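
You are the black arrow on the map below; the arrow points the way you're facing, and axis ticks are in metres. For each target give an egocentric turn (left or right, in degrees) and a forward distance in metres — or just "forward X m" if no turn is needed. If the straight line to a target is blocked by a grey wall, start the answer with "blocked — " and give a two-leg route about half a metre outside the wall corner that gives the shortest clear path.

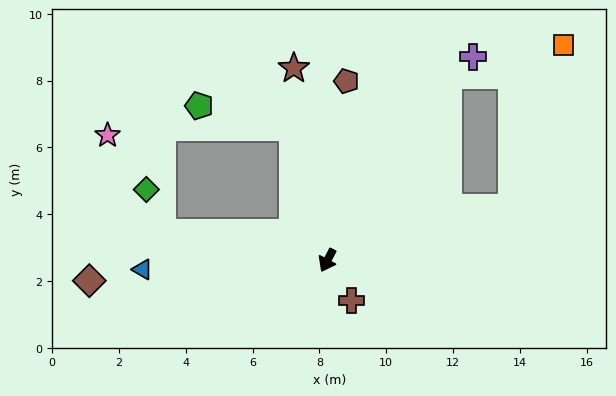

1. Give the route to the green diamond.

blocked — turn right 72°, forward 5.0 m, then turn right 61°, forward 1.4 m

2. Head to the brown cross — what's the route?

turn left 58°, forward 1.4 m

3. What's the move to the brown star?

turn right 142°, forward 5.8 m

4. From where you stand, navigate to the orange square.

blocked — turn left 133°, forward 5.8 m, then turn left 57°, forward 5.1 m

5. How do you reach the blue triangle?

turn right 60°, forward 5.5 m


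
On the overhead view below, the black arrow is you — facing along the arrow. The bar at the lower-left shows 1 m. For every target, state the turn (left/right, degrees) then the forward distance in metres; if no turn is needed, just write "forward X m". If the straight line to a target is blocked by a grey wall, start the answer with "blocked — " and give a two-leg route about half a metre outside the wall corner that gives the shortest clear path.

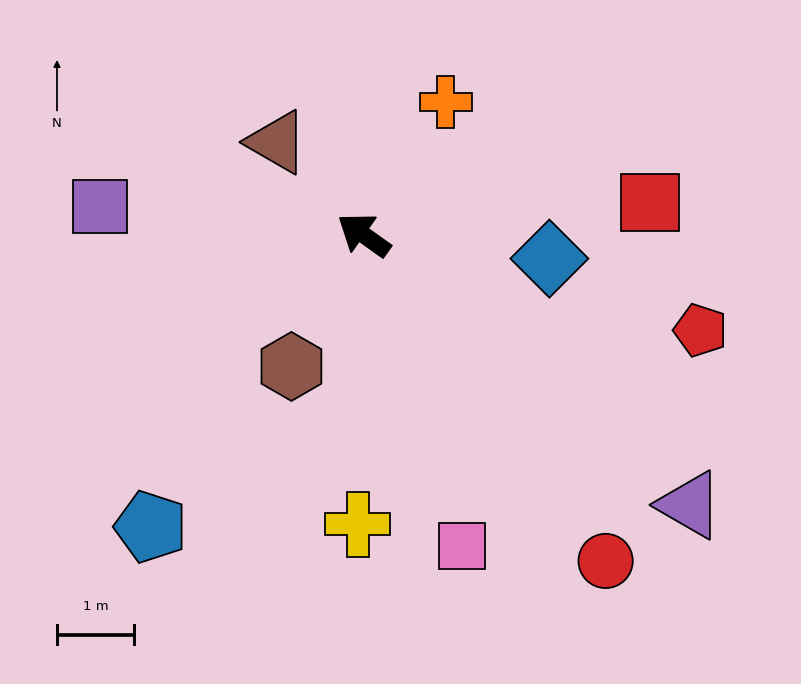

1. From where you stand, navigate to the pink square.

turn left 143°, forward 4.2 m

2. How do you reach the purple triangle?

turn left 176°, forward 5.5 m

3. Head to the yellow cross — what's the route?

turn left 124°, forward 3.7 m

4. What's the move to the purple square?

turn left 29°, forward 3.4 m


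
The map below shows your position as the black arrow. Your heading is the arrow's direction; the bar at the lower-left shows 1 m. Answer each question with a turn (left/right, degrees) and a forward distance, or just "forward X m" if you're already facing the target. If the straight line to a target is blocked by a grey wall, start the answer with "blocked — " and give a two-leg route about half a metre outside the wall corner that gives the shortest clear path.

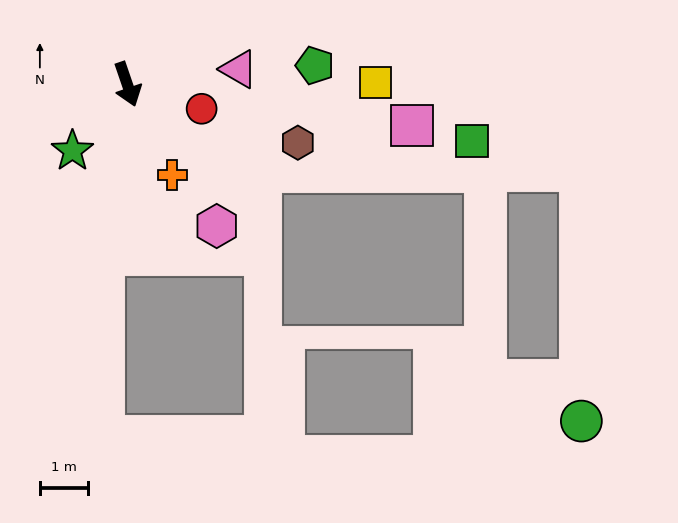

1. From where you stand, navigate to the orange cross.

turn left 7°, forward 2.1 m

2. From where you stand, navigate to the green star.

turn right 58°, forward 1.8 m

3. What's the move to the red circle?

turn left 53°, forward 1.6 m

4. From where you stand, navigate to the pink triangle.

turn left 79°, forward 2.3 m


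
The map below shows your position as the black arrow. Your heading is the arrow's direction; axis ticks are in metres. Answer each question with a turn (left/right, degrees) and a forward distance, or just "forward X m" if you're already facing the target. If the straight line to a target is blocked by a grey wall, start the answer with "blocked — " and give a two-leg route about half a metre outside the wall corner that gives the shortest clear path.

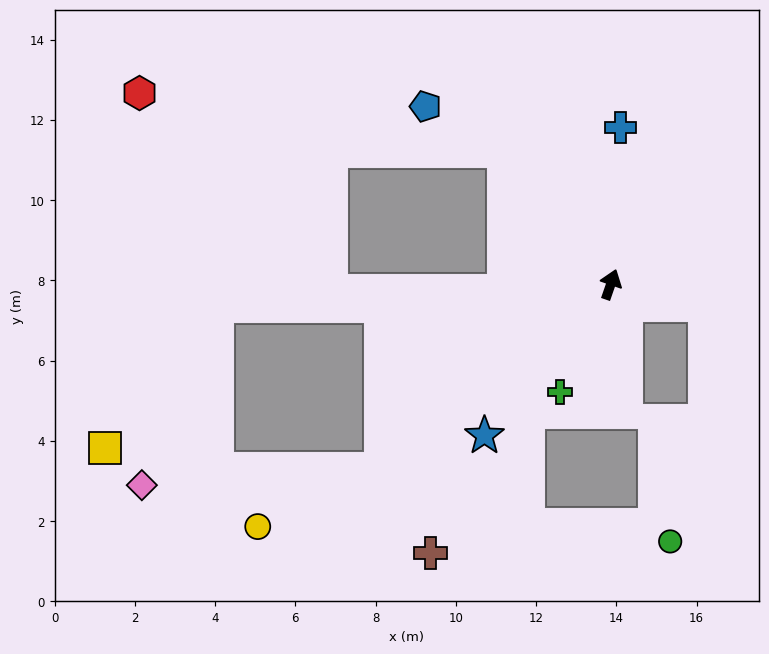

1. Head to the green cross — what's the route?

turn left 174°, forward 3.0 m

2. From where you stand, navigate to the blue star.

turn left 159°, forward 4.9 m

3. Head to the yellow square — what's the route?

blocked — turn left 112°, forward 9.8 m, then turn left 49°, forward 4.5 m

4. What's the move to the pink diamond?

blocked — turn left 148°, forward 7.3 m, then turn right 35°, forward 6.0 m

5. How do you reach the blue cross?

turn left 16°, forward 3.9 m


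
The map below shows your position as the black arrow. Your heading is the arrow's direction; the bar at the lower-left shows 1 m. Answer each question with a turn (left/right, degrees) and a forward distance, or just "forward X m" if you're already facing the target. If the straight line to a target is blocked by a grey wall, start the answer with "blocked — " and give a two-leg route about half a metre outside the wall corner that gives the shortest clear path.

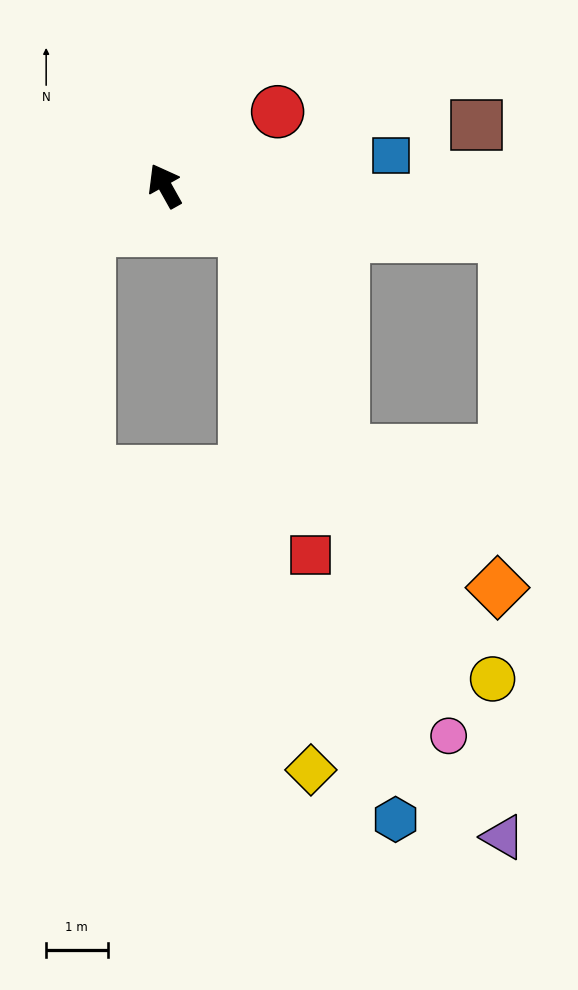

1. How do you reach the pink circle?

blocked — turn right 149°, forward 1.5 m, then turn right 38°, forward 8.9 m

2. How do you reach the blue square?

turn right 112°, forward 3.7 m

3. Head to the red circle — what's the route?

turn right 86°, forward 2.2 m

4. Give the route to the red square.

blocked — turn right 149°, forward 1.5 m, then turn right 49°, forward 5.4 m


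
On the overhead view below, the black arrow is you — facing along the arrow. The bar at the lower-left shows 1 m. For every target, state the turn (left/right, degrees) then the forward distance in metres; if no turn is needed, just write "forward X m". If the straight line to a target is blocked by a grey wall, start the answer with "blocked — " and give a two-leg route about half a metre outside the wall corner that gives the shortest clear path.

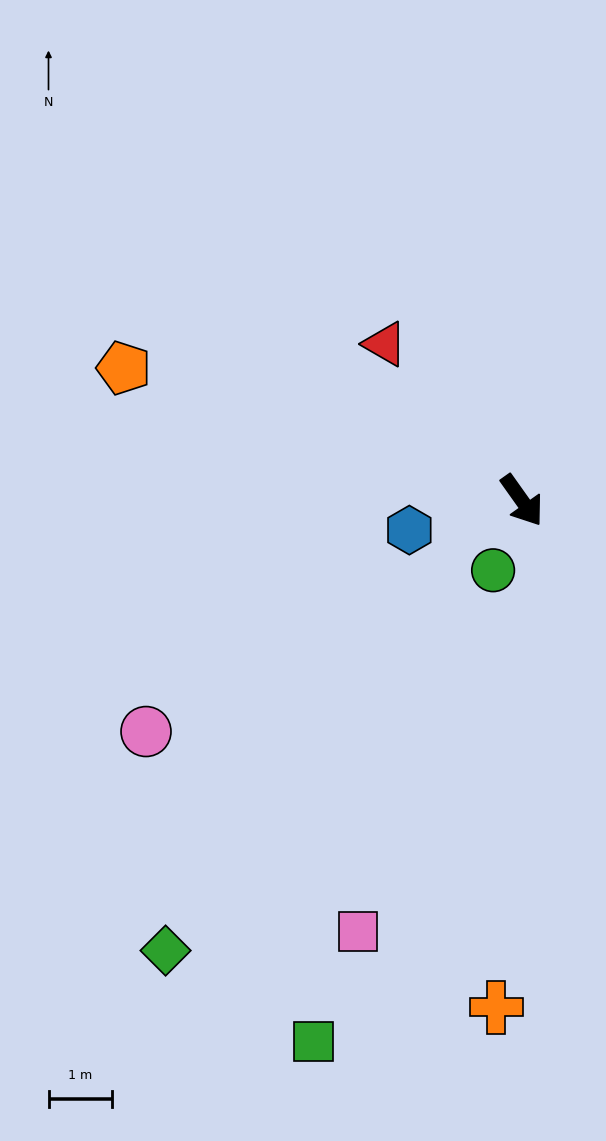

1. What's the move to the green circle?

turn right 58°, forward 1.2 m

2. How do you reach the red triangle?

turn right 174°, forward 3.3 m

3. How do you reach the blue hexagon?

turn right 111°, forward 1.8 m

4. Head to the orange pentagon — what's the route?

turn right 144°, forward 6.6 m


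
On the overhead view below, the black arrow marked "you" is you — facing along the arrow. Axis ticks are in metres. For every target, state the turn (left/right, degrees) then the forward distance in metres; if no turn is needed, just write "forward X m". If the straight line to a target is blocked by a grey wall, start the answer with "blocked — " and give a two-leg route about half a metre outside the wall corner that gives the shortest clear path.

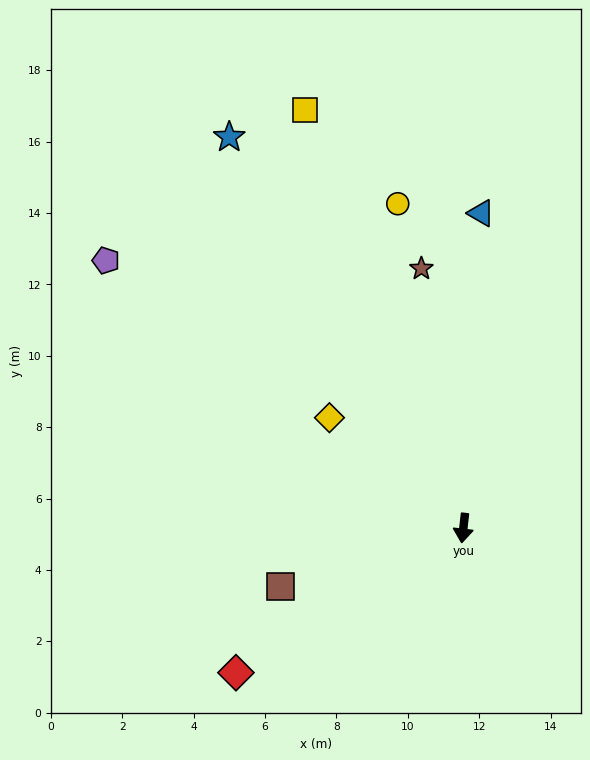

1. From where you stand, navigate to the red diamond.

turn right 51°, forward 7.6 m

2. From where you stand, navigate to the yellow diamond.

turn right 123°, forward 4.9 m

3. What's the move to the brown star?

turn right 164°, forward 7.4 m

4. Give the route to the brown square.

turn right 66°, forward 5.4 m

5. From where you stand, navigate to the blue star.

turn right 143°, forward 12.8 m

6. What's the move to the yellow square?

turn right 153°, forward 12.5 m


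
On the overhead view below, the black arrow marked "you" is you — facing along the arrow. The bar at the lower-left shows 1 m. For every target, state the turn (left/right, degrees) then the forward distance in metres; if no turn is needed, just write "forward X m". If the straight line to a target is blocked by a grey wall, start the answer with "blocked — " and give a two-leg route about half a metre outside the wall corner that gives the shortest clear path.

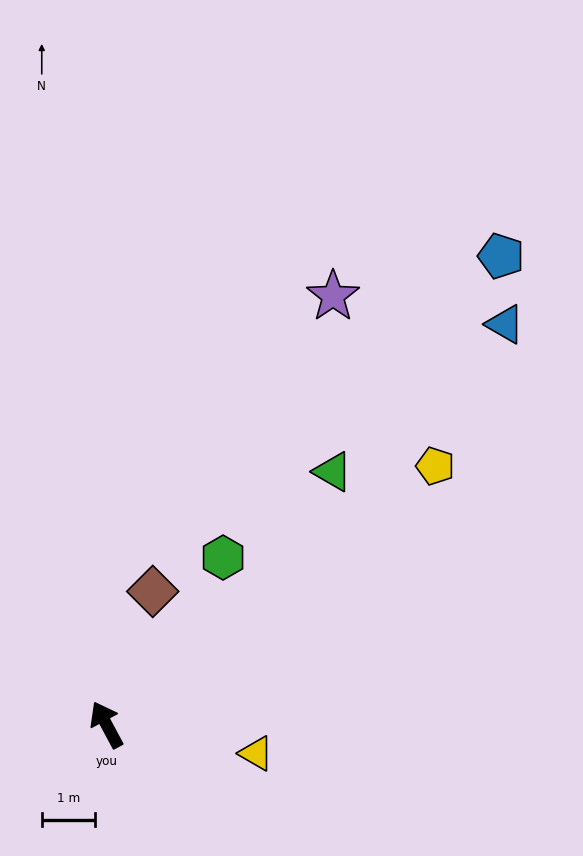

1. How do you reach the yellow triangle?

turn right 129°, forward 2.8 m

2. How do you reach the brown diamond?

turn right 47°, forward 2.6 m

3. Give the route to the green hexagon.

turn right 63°, forward 3.8 m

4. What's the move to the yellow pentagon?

turn right 80°, forward 7.8 m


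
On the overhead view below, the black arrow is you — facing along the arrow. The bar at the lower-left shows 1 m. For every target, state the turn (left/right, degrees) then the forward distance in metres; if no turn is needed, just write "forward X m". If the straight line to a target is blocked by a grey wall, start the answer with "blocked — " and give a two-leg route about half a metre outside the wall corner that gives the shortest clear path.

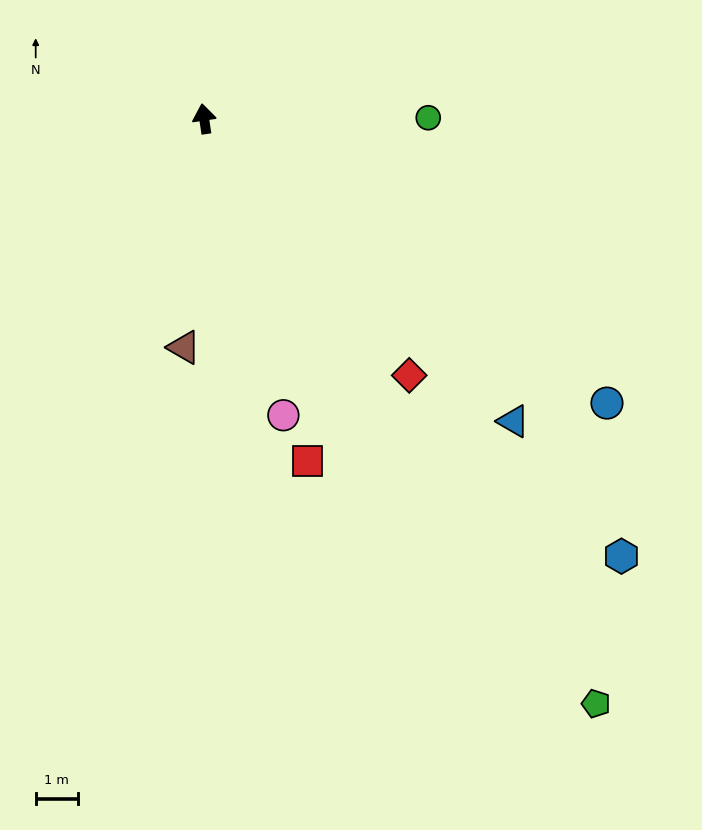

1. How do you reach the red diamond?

turn right 150°, forward 7.8 m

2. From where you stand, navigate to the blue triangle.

turn right 143°, forward 10.2 m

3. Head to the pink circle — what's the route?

turn right 173°, forward 7.3 m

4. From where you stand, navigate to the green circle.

turn right 98°, forward 5.3 m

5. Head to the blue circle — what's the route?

turn right 134°, forward 11.7 m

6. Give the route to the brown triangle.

turn left 166°, forward 5.4 m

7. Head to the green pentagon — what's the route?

turn right 155°, forward 16.7 m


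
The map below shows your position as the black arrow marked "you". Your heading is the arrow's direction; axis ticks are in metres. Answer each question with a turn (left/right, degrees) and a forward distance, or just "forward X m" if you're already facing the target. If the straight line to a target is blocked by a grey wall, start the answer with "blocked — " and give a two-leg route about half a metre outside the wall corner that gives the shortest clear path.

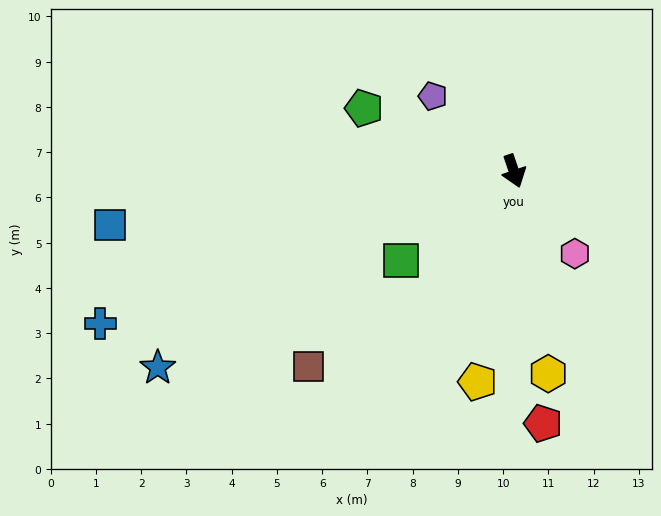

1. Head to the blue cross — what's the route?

turn right 89°, forward 9.7 m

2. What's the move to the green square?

turn right 70°, forward 3.2 m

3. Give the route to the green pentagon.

turn right 132°, forward 3.6 m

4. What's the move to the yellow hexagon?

turn right 9°, forward 4.5 m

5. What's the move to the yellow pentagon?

turn right 29°, forward 4.7 m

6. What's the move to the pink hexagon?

turn left 18°, forward 2.3 m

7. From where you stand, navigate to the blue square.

turn right 101°, forward 9.0 m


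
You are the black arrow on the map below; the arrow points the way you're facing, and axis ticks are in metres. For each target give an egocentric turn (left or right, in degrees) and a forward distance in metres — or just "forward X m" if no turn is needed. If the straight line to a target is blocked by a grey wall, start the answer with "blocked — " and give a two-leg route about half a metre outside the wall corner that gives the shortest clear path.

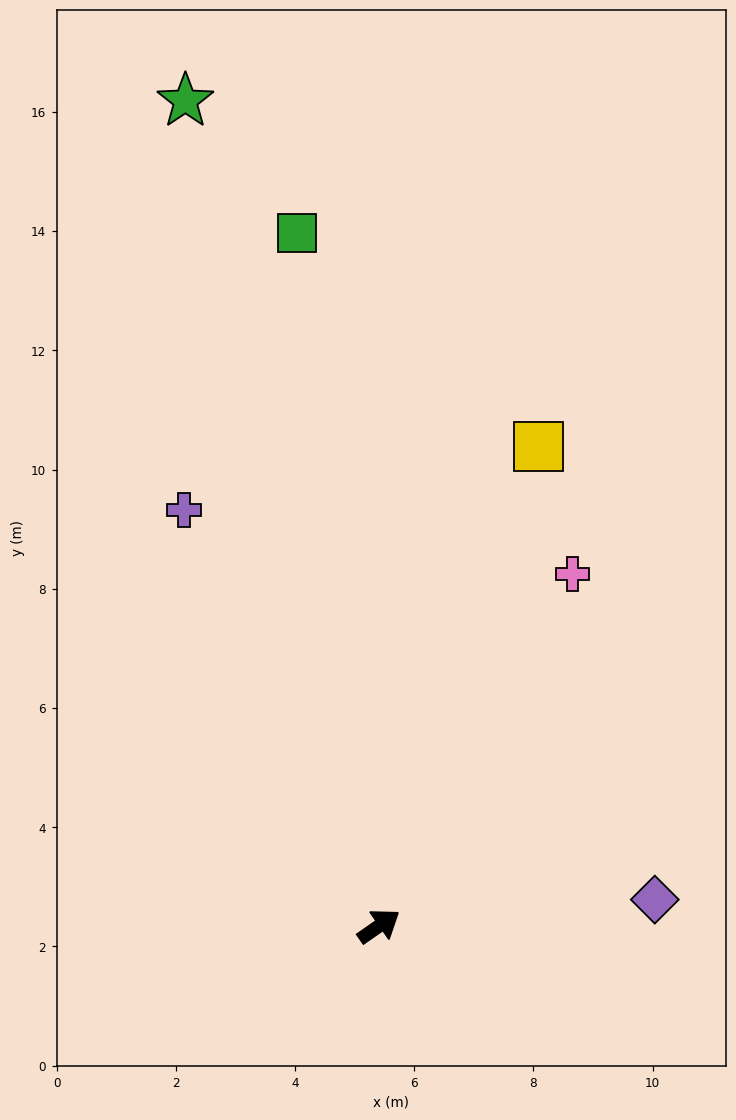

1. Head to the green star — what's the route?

turn left 68°, forward 14.2 m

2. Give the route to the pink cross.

turn left 26°, forward 6.7 m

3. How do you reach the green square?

turn left 62°, forward 11.7 m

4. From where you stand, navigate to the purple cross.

turn left 80°, forward 7.7 m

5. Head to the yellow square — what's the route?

turn left 37°, forward 8.5 m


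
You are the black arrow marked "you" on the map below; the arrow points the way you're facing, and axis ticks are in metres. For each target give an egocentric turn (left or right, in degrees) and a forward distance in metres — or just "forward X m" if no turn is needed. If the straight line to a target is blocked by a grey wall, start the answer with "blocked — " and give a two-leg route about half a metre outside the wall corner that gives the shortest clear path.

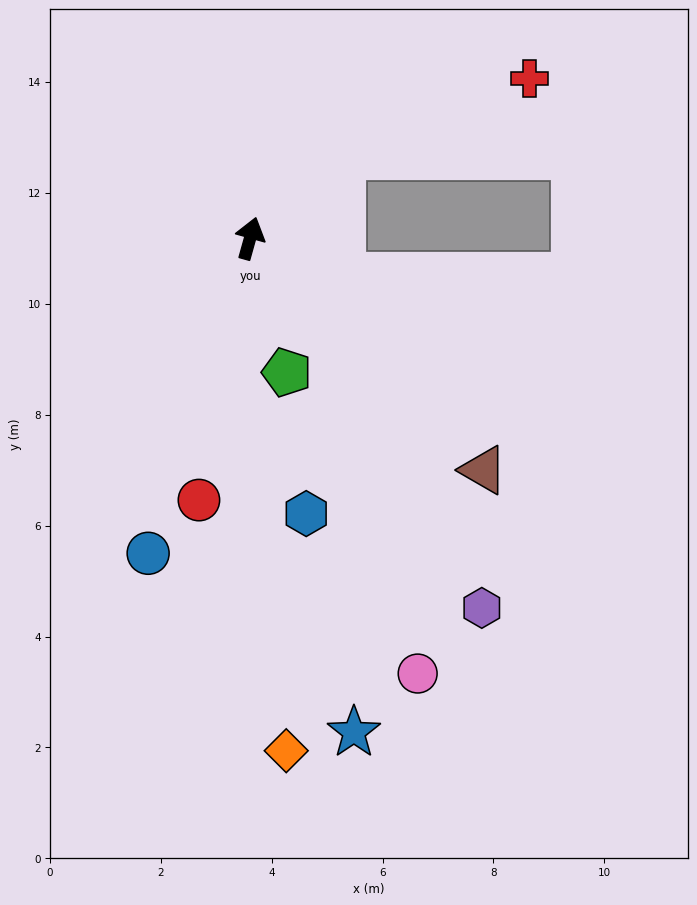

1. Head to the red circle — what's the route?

turn right 175°, forward 4.8 m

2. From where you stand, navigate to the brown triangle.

turn right 119°, forward 5.9 m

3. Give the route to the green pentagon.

turn right 149°, forward 2.5 m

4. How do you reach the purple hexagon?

turn right 132°, forward 7.9 m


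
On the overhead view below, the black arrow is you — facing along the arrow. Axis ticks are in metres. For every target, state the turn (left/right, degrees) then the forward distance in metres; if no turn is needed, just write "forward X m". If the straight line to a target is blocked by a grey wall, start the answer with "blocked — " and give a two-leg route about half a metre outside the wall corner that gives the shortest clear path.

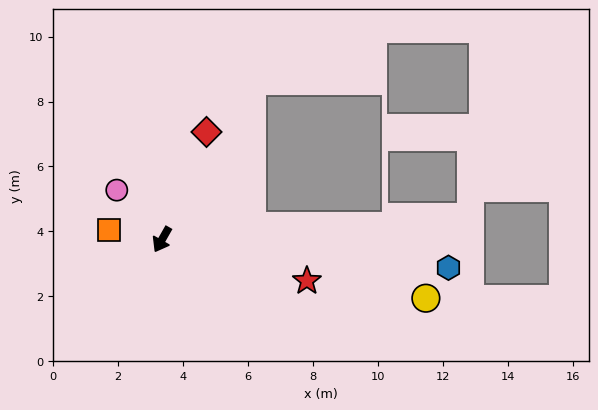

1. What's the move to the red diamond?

turn right 173°, forward 3.6 m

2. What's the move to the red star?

turn left 104°, forward 4.6 m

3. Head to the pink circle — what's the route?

turn right 108°, forward 2.1 m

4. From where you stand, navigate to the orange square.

turn right 71°, forward 1.7 m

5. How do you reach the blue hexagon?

turn left 114°, forward 8.9 m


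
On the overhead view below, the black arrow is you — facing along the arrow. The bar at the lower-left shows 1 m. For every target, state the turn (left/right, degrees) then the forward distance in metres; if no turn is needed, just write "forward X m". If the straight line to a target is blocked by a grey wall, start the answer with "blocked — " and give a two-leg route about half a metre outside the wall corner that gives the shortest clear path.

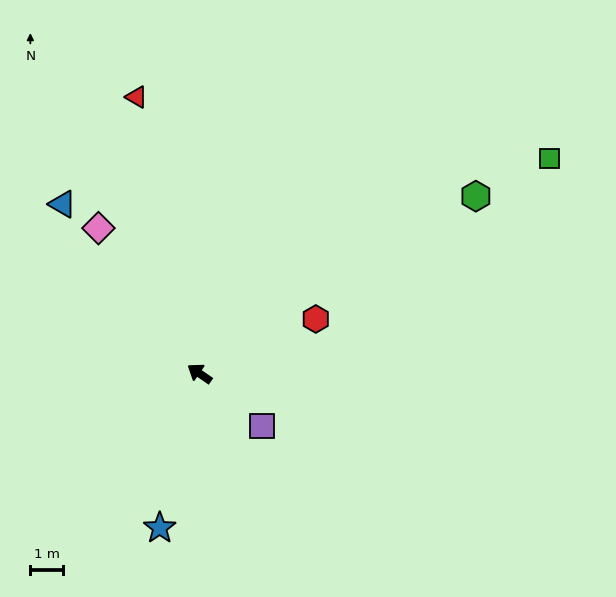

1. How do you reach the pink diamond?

turn right 21°, forward 5.4 m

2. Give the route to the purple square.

turn left 174°, forward 2.5 m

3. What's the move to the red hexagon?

turn right 120°, forward 3.9 m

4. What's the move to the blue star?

turn left 110°, forward 4.9 m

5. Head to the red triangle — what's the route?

turn right 43°, forward 8.7 m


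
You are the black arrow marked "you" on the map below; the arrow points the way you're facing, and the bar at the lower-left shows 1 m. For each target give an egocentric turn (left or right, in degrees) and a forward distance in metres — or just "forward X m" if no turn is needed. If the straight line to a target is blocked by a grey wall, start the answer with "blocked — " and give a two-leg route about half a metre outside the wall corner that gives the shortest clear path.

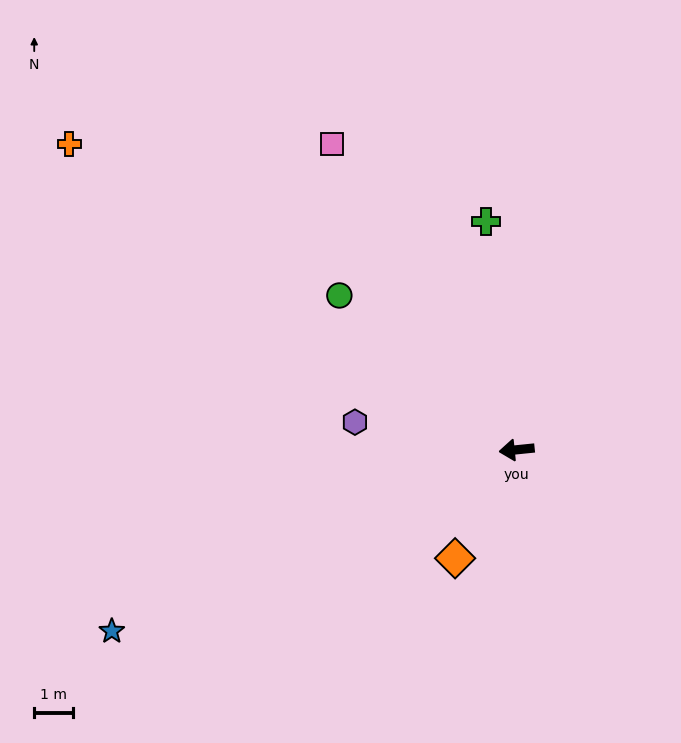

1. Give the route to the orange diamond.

turn left 55°, forward 3.2 m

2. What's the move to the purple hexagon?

turn right 15°, forward 4.3 m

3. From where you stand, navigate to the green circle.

turn right 47°, forward 6.1 m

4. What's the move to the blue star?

turn left 18°, forward 11.6 m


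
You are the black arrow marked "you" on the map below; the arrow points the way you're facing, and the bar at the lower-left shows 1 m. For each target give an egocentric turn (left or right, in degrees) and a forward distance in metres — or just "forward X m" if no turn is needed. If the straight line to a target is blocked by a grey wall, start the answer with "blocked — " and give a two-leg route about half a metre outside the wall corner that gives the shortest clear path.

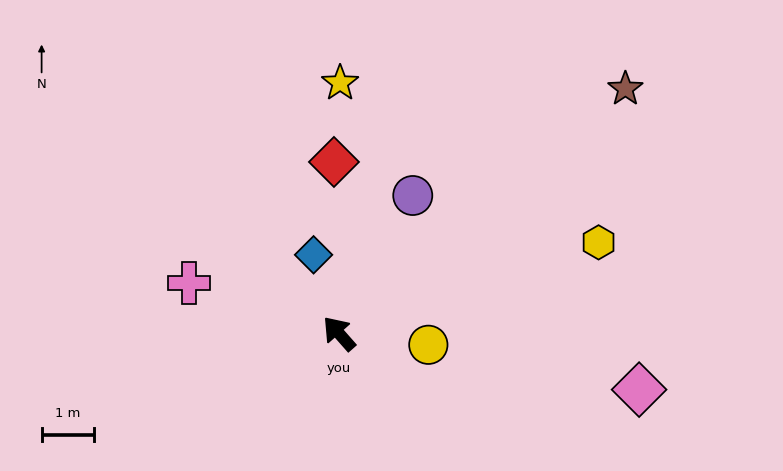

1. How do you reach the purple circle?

turn right 70°, forward 3.0 m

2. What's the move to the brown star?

turn right 91°, forward 7.3 m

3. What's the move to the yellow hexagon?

turn right 112°, forward 5.3 m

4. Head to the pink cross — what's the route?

turn left 30°, forward 3.1 m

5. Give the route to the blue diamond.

turn right 23°, forward 1.6 m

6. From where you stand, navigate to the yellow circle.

turn right 139°, forward 1.7 m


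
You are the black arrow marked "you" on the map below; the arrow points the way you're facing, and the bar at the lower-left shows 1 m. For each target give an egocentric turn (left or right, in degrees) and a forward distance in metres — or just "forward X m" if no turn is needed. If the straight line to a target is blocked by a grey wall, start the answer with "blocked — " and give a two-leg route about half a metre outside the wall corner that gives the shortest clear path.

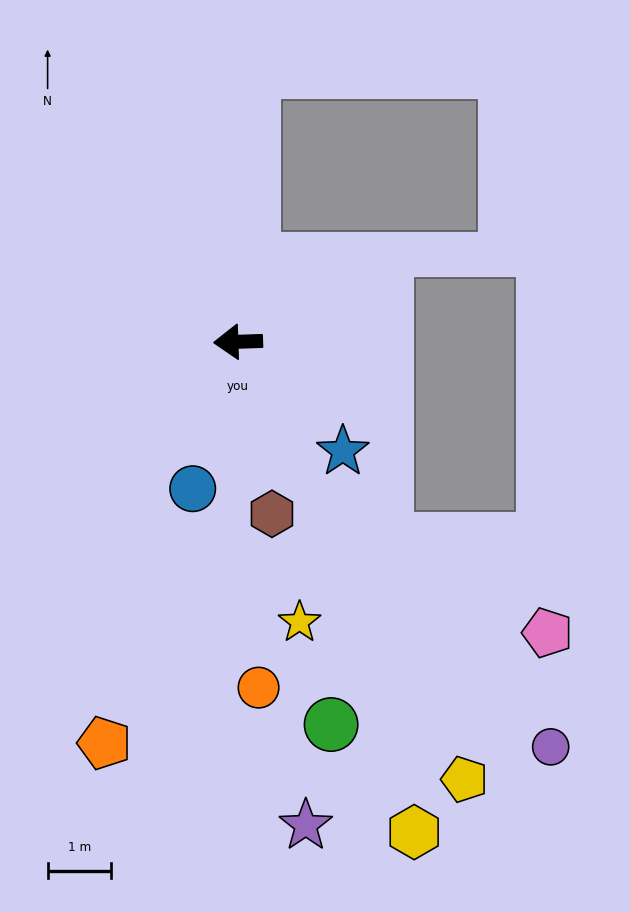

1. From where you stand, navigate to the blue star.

turn left 132°, forward 2.4 m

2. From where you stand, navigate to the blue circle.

turn left 71°, forward 2.4 m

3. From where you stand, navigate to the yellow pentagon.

turn left 115°, forward 7.8 m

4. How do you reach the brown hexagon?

turn left 99°, forward 2.8 m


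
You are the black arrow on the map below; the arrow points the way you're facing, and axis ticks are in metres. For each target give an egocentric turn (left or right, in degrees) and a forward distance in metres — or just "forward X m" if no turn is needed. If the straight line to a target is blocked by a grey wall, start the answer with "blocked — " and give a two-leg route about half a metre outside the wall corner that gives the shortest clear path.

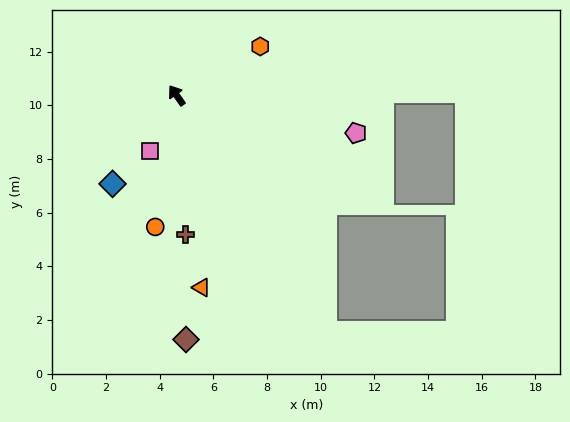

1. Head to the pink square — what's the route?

turn left 119°, forward 2.3 m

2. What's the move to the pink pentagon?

turn right 137°, forward 6.8 m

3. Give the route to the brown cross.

turn left 148°, forward 5.2 m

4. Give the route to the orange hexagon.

turn right 95°, forward 3.6 m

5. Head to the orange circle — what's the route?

turn left 136°, forward 5.0 m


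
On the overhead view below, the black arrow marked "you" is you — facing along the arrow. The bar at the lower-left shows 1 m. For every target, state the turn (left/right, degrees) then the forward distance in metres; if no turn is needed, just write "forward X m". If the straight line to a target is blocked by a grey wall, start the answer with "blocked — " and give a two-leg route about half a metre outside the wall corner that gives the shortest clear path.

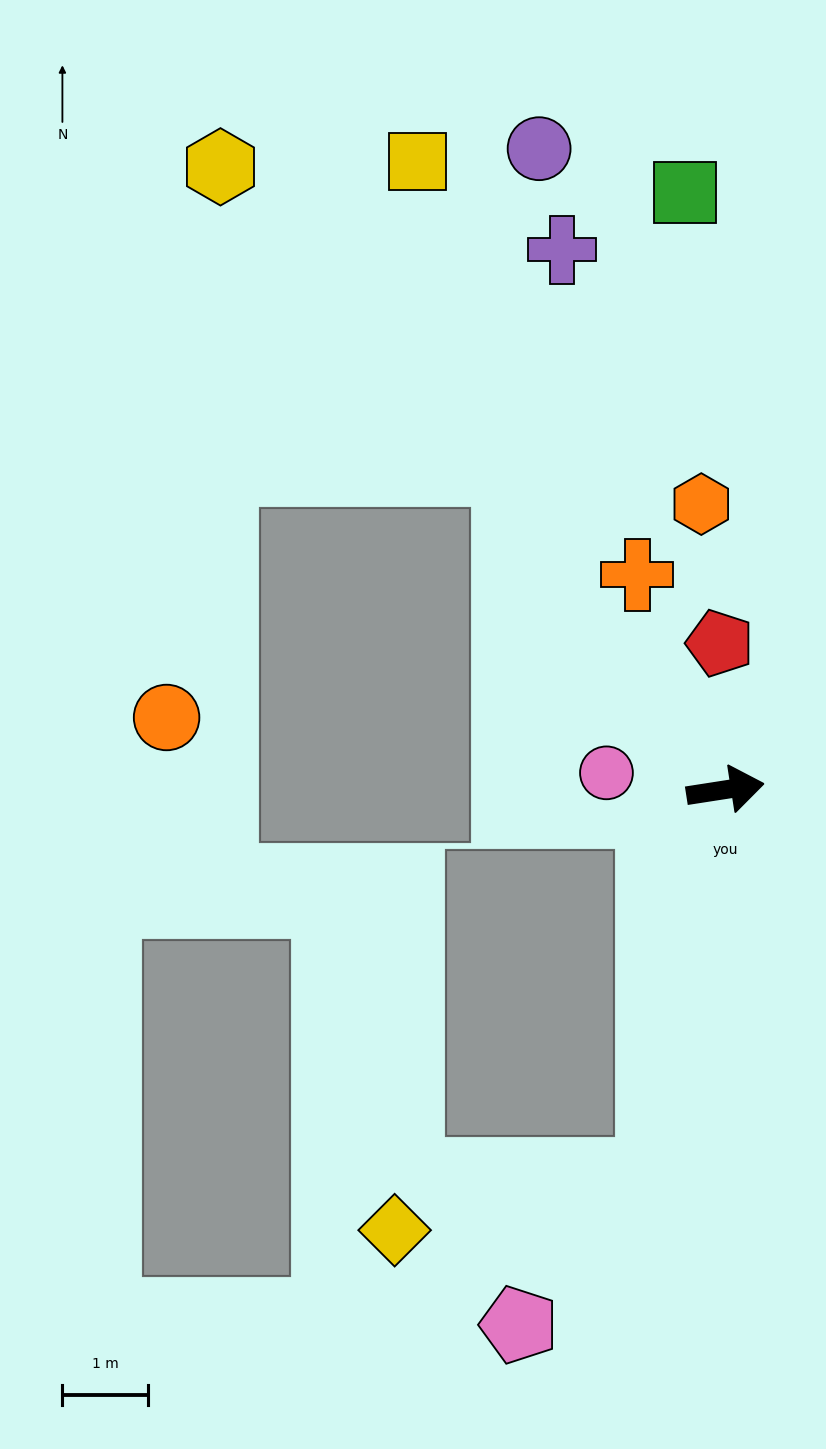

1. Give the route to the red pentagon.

turn left 83°, forward 1.7 m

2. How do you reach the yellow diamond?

blocked — turn right 110°, forward 4.6 m, then turn right 67°, forward 3.1 m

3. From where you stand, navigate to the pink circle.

turn left 163°, forward 1.4 m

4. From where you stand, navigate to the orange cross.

turn left 103°, forward 2.7 m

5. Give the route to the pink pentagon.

blocked — turn right 110°, forward 4.6 m, then turn right 30°, forward 2.3 m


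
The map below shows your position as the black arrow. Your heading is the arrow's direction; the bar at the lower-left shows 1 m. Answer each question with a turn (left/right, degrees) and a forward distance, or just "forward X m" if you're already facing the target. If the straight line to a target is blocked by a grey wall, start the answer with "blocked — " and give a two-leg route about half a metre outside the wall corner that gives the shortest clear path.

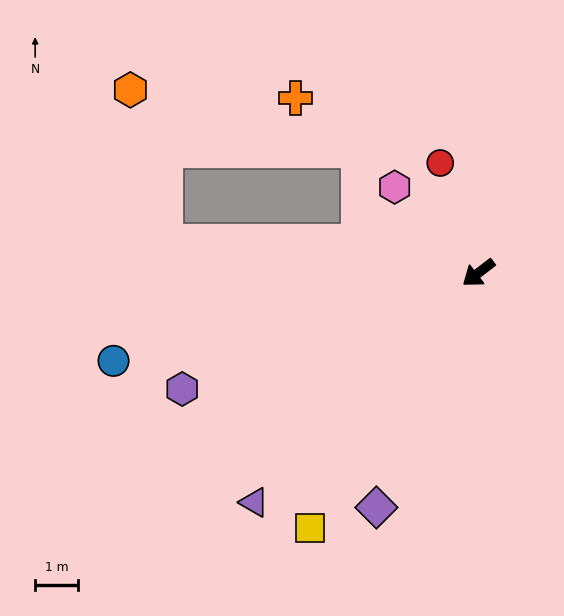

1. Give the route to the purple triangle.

turn left 8°, forward 7.6 m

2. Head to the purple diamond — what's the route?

turn left 29°, forward 6.0 m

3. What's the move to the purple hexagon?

turn right 16°, forward 7.5 m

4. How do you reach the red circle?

turn right 108°, forward 2.7 m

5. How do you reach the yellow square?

turn left 19°, forward 7.2 m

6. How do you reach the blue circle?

turn right 24°, forward 8.9 m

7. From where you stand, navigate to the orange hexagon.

blocked — turn right 43°, forward 7.4 m, then turn right 72°, forward 3.7 m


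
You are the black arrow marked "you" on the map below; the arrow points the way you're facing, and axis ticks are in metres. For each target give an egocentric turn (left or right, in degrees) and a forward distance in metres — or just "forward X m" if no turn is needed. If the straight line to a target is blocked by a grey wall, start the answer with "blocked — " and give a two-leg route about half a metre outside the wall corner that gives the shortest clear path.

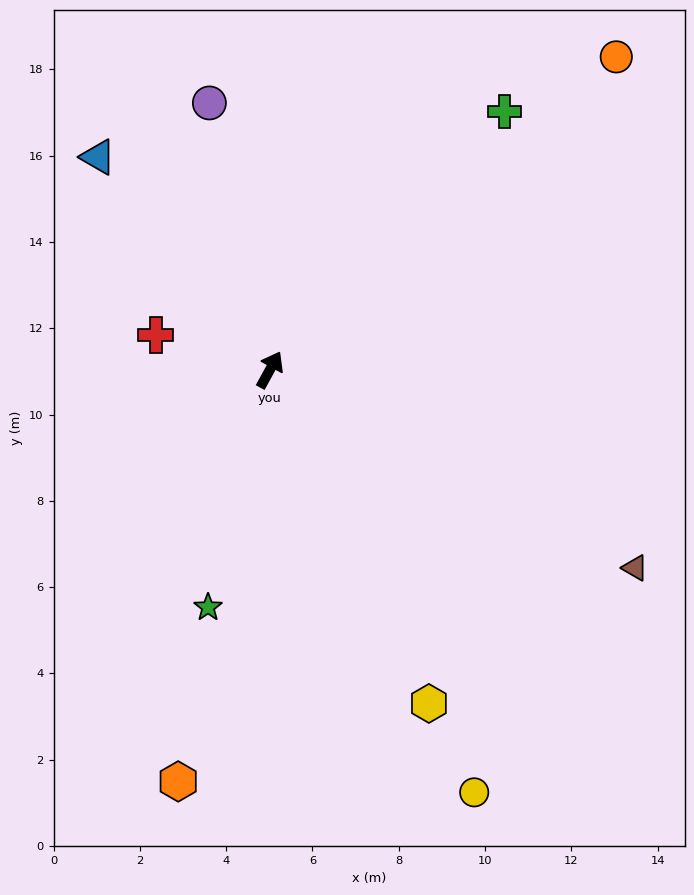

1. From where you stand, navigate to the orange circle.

turn right 19°, forward 10.8 m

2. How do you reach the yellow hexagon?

turn right 126°, forward 8.6 m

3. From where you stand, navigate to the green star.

turn right 166°, forward 5.7 m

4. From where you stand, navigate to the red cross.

turn left 102°, forward 2.8 m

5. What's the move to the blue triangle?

turn left 68°, forward 6.3 m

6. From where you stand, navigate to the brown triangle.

turn right 90°, forward 9.6 m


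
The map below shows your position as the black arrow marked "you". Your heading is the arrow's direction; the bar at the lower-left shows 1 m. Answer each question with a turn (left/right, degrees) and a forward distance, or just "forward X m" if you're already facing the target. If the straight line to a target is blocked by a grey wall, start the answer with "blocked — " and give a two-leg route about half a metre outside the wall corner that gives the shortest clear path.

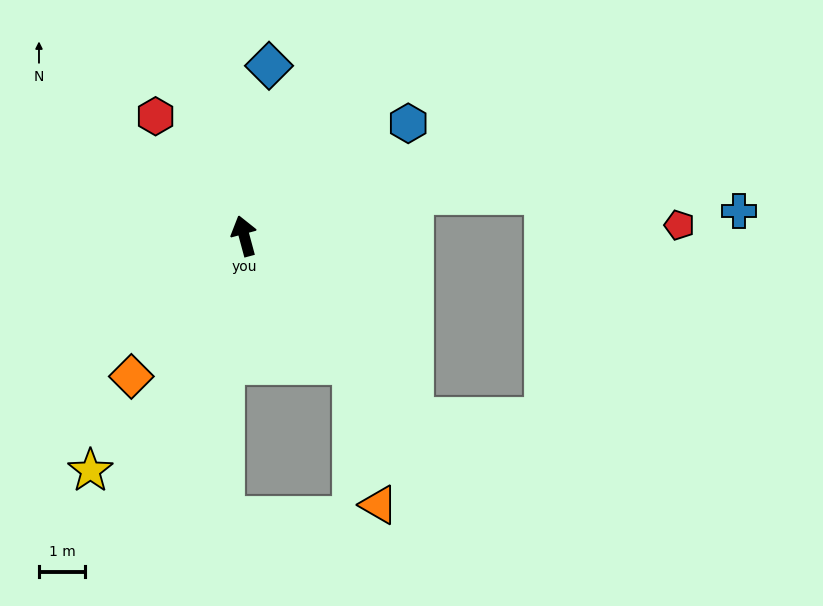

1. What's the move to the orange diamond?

turn left 126°, forward 3.9 m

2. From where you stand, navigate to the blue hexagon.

turn right 71°, forward 4.3 m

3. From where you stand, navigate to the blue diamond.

turn right 23°, forward 3.7 m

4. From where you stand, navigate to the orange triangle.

blocked — turn right 155°, forward 3.6 m, then turn right 29°, forward 3.1 m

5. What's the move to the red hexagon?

turn left 21°, forward 3.2 m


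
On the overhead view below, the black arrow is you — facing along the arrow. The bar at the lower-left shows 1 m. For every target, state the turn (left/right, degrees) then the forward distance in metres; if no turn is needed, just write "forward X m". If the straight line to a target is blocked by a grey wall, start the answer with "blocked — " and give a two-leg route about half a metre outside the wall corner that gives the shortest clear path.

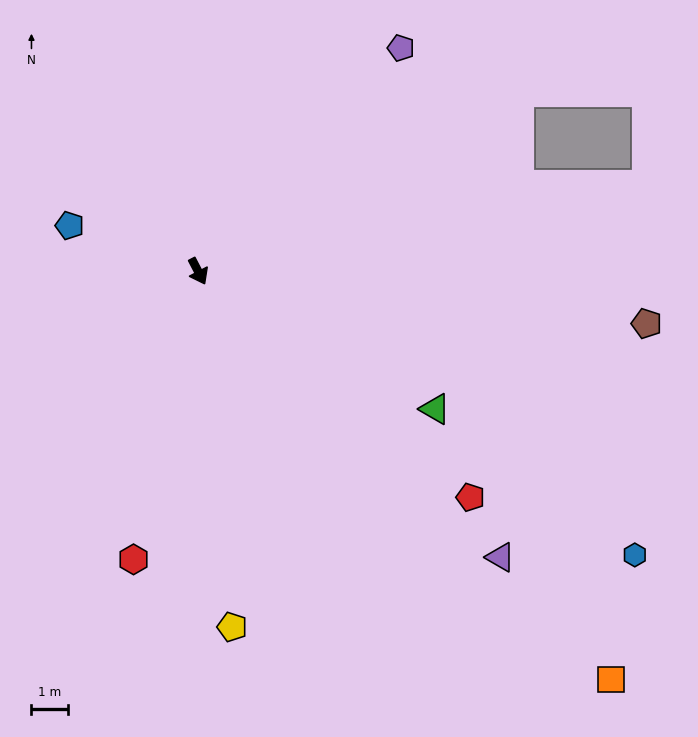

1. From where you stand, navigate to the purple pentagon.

turn left 110°, forward 8.3 m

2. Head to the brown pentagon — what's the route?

turn left 56°, forward 12.4 m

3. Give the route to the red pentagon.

turn left 23°, forward 9.7 m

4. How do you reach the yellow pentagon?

turn right 22°, forward 9.8 m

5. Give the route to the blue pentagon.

turn right 137°, forward 3.7 m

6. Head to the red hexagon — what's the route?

turn right 40°, forward 8.1 m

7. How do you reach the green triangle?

turn left 32°, forward 7.5 m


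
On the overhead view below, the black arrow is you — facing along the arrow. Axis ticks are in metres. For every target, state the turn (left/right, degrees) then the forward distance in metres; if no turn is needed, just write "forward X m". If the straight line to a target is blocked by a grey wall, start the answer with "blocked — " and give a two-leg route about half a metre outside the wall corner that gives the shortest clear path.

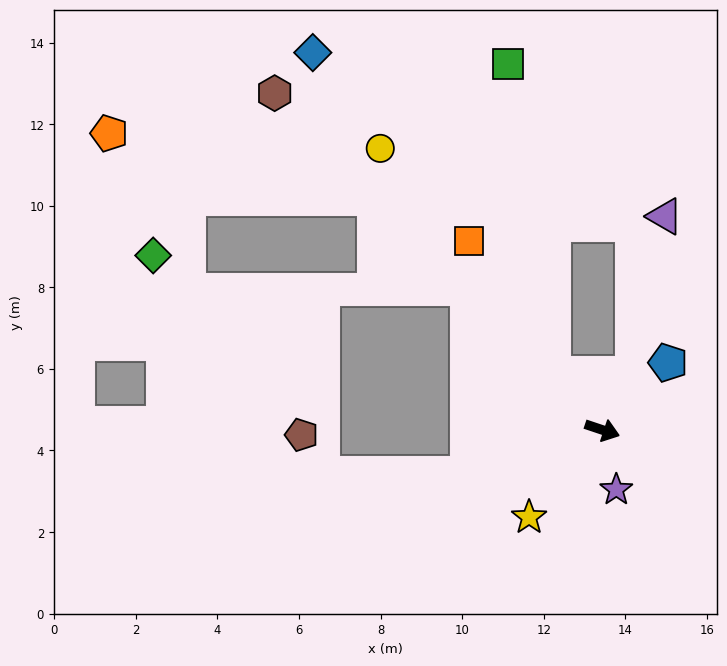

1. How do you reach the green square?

blocked — turn left 149°, forward 1.8 m, then turn right 32°, forward 7.7 m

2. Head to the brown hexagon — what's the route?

turn left 153°, forward 11.5 m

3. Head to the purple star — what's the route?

turn right 58°, forward 1.5 m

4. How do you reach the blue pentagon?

turn left 64°, forward 2.3 m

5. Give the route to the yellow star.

turn right 111°, forward 2.8 m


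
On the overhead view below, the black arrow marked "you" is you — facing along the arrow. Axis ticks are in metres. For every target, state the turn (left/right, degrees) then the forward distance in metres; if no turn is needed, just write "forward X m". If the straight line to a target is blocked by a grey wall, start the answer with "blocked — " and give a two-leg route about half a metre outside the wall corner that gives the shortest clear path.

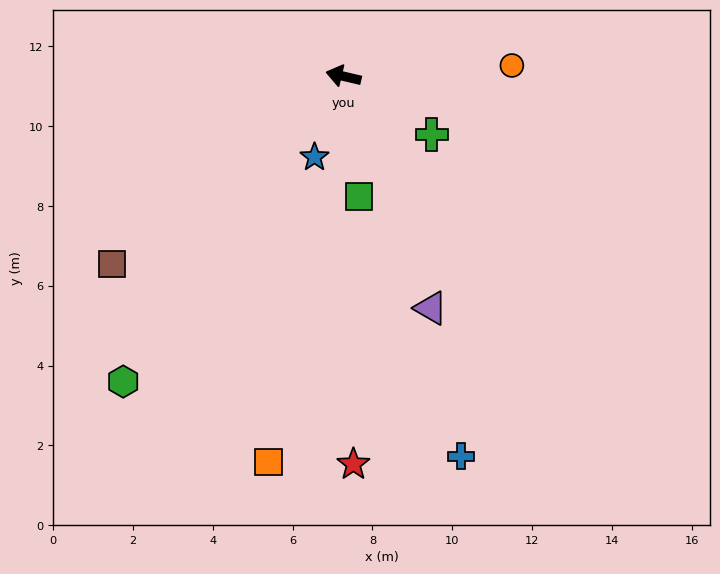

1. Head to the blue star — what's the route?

turn left 84°, forward 2.2 m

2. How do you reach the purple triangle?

turn left 124°, forward 6.2 m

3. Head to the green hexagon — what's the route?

turn left 67°, forward 9.4 m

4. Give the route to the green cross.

turn left 160°, forward 2.7 m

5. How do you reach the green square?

turn left 111°, forward 3.0 m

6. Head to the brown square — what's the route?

turn left 52°, forward 7.5 m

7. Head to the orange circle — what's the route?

turn right 163°, forward 4.2 m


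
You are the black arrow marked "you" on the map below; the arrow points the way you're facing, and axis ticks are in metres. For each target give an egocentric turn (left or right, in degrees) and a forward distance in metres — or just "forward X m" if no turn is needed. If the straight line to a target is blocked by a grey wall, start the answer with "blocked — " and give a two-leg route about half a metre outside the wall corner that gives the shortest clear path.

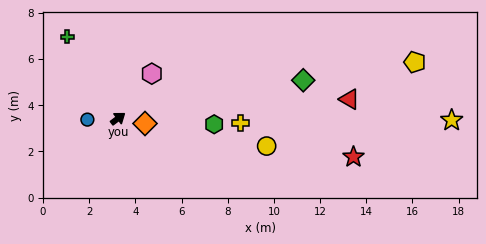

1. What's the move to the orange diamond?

turn right 48°, forward 1.2 m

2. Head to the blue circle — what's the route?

turn left 145°, forward 1.3 m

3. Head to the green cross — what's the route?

turn left 85°, forward 4.2 m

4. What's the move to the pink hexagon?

turn left 16°, forward 2.4 m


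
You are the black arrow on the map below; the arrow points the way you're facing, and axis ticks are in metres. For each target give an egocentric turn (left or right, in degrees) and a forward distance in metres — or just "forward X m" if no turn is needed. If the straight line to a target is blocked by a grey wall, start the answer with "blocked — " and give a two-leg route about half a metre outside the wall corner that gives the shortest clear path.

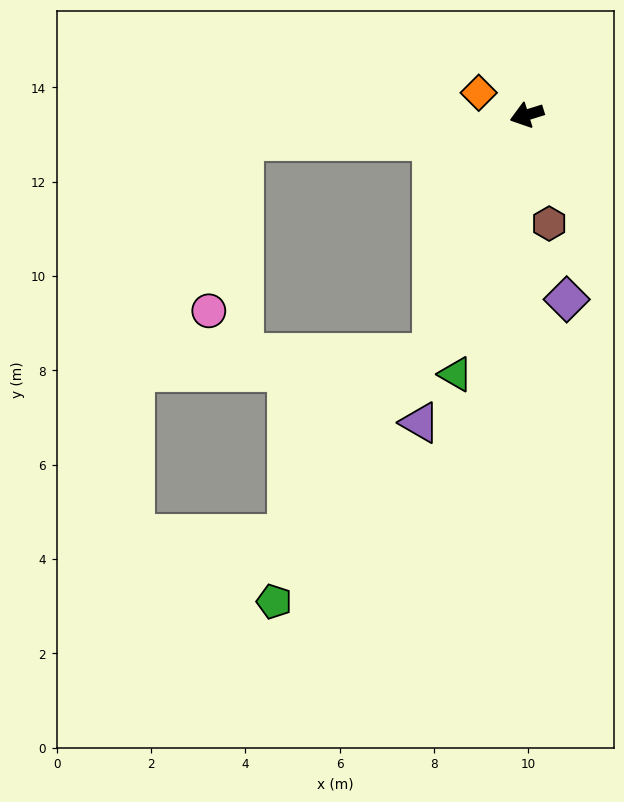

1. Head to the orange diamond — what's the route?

turn right 42°, forward 1.1 m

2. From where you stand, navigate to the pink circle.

blocked — turn right 12°, forward 6.0 m, then turn left 73°, forward 3.7 m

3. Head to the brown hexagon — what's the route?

turn left 84°, forward 2.4 m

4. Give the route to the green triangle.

turn left 57°, forward 5.7 m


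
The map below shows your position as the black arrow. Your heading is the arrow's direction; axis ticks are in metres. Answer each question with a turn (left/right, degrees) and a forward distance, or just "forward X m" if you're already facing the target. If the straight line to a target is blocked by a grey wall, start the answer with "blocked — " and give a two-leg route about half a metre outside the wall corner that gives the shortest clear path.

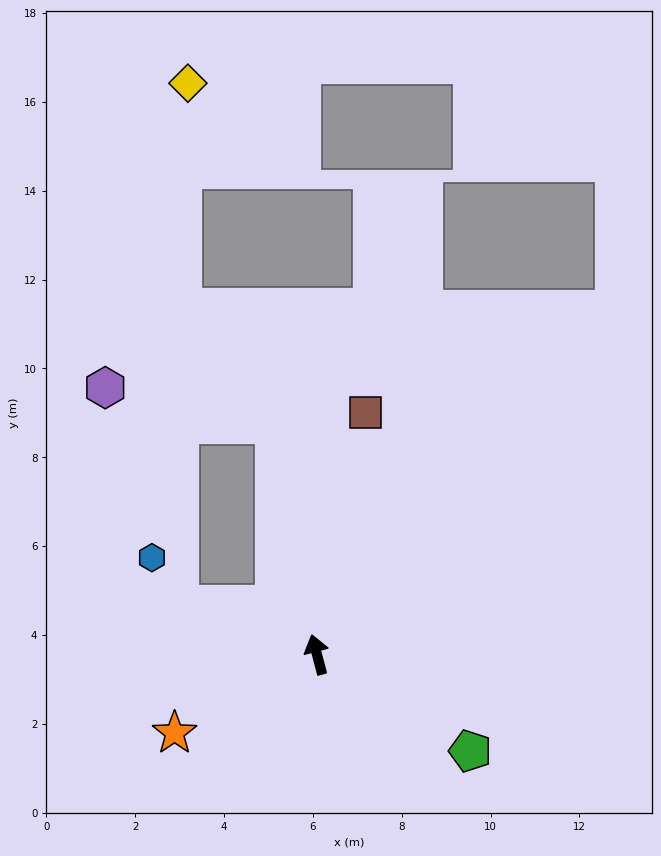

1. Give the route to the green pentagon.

turn right 137°, forward 4.1 m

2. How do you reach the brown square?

turn right 26°, forward 5.6 m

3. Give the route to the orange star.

turn left 104°, forward 3.7 m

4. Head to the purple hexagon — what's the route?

blocked — turn right 4°, forward 5.3 m, then turn left 67°, forward 3.9 m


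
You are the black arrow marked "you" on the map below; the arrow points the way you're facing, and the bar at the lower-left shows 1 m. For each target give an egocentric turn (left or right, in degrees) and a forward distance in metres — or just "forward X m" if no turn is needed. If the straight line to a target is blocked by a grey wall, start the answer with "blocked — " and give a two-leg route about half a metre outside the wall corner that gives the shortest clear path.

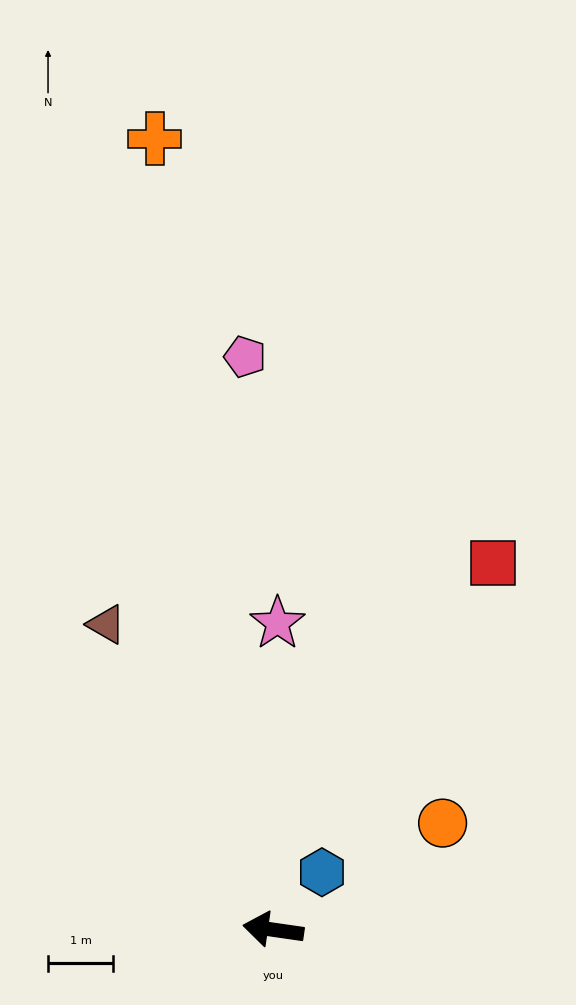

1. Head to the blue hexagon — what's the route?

turn right 122°, forward 1.2 m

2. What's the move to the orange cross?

turn right 73°, forward 12.3 m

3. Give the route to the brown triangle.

turn right 53°, forward 5.4 m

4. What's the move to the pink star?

turn right 83°, forward 4.7 m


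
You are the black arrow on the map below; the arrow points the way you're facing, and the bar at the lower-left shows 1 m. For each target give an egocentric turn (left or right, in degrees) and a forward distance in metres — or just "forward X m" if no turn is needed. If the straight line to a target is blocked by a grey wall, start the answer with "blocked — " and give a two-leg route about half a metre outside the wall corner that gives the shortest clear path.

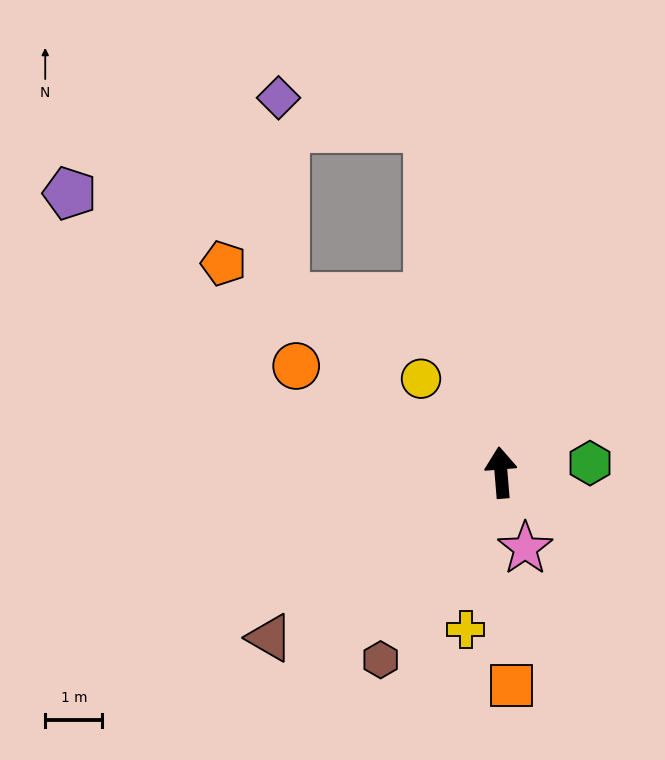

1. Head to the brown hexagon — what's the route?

turn left 143°, forward 3.9 m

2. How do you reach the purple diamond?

blocked — turn left 7°, forward 6.2 m, then turn left 67°, forward 2.7 m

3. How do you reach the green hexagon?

turn right 89°, forward 1.6 m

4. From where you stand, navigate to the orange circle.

turn left 58°, forward 4.0 m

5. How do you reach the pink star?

turn right 167°, forward 1.4 m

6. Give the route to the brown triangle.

turn left 121°, forward 5.0 m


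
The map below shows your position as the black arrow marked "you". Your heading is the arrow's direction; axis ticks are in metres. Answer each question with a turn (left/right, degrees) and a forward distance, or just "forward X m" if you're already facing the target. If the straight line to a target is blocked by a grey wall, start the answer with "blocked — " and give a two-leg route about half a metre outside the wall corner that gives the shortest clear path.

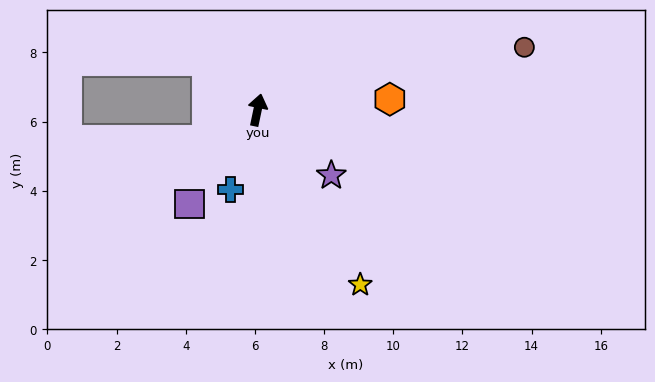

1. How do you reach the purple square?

turn left 156°, forward 3.4 m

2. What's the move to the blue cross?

turn left 173°, forward 2.4 m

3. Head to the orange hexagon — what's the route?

turn right 73°, forward 3.8 m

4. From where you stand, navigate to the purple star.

turn right 120°, forward 2.9 m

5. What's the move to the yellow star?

turn right 138°, forward 5.9 m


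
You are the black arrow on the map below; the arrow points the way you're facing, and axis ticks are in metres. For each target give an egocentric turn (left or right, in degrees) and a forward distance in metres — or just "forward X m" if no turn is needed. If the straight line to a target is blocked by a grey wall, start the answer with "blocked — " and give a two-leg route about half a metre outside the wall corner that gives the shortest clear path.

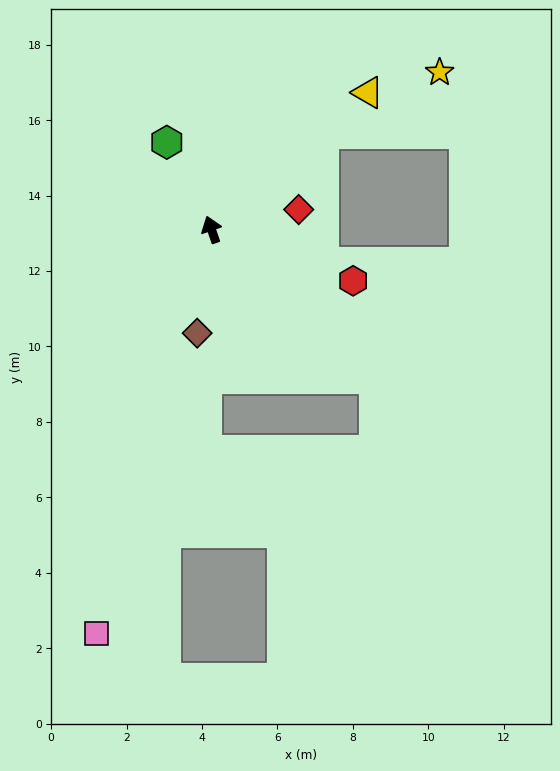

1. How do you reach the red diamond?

turn right 96°, forward 2.4 m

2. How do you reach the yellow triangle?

turn right 68°, forward 5.5 m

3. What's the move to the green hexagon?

turn left 8°, forward 2.6 m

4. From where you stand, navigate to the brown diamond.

turn left 153°, forward 2.8 m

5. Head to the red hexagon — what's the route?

turn right 129°, forward 4.0 m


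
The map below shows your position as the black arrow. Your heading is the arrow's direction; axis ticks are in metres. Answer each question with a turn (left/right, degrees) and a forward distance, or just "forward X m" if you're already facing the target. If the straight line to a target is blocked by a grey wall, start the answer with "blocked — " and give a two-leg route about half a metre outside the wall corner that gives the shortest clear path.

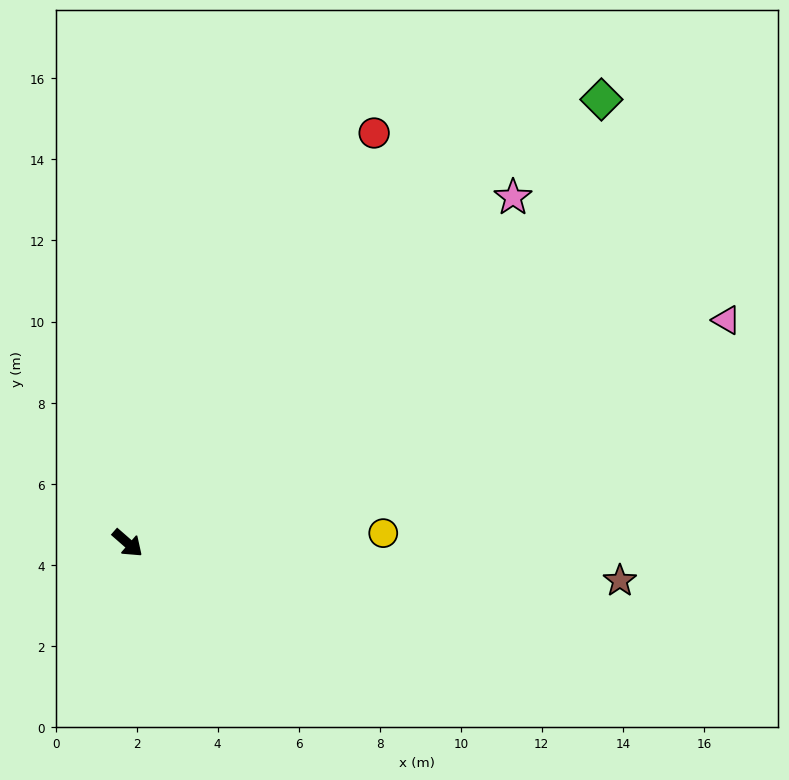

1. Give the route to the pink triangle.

turn left 62°, forward 15.8 m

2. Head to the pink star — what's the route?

turn left 83°, forward 12.8 m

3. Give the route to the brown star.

turn left 37°, forward 12.2 m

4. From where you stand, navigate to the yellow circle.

turn left 43°, forward 6.3 m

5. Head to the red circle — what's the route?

turn left 100°, forward 11.8 m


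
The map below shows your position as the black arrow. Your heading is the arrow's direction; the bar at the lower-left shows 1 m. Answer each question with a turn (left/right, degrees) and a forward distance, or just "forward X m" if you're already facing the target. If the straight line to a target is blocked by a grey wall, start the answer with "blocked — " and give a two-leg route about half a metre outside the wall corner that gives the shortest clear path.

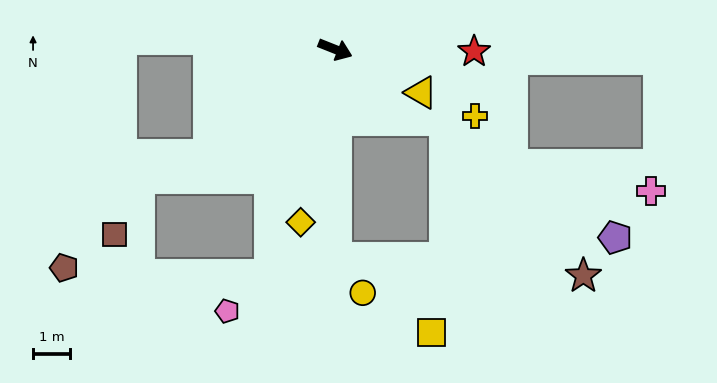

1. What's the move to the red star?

turn left 21°, forward 3.7 m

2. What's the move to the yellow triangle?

turn right 5°, forward 2.6 m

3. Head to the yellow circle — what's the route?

blocked — turn right 68°, forward 5.6 m, then turn left 37°, forward 1.2 m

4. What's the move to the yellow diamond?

turn right 80°, forward 4.7 m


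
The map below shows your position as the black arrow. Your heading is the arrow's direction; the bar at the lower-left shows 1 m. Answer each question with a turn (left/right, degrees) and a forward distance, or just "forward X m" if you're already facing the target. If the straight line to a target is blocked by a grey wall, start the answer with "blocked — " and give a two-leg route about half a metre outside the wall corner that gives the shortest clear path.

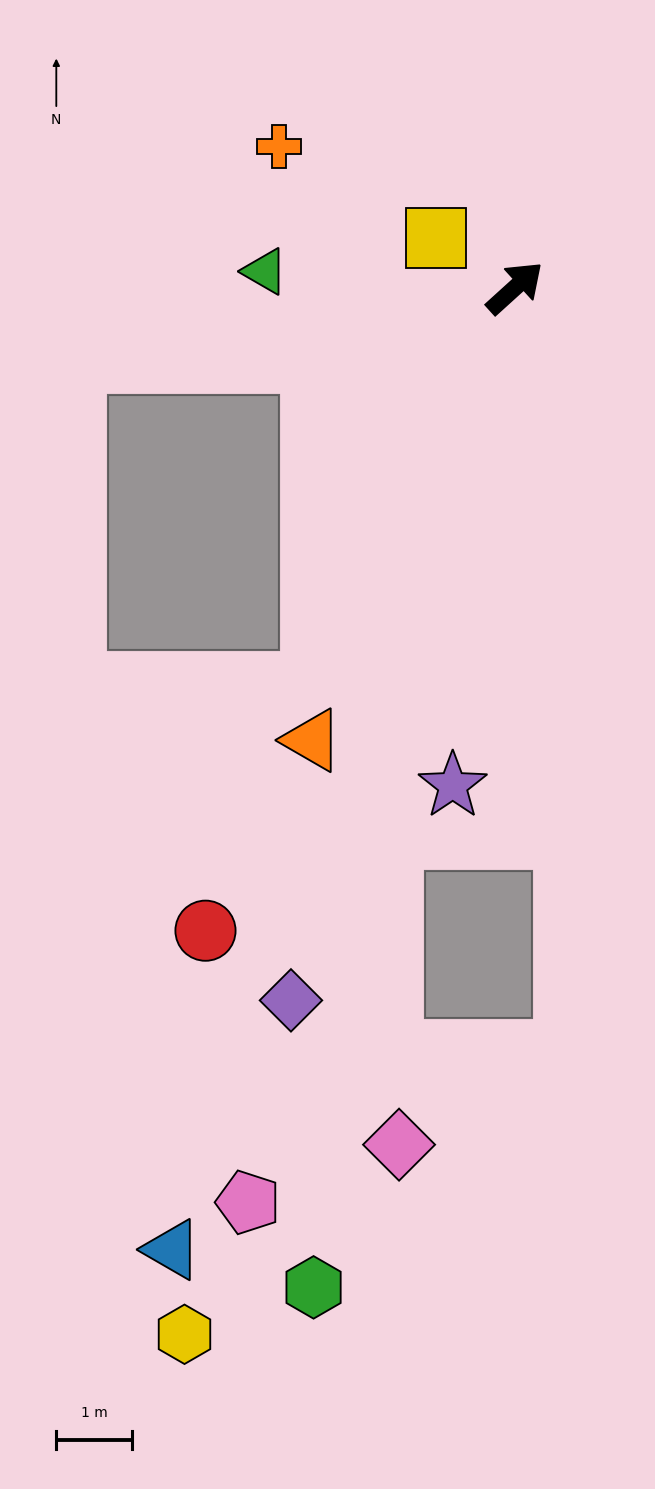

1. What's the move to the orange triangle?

turn right 156°, forward 6.6 m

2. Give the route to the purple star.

turn right 139°, forward 6.7 m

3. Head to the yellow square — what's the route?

turn left 105°, forward 1.2 m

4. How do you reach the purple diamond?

turn right 150°, forward 9.9 m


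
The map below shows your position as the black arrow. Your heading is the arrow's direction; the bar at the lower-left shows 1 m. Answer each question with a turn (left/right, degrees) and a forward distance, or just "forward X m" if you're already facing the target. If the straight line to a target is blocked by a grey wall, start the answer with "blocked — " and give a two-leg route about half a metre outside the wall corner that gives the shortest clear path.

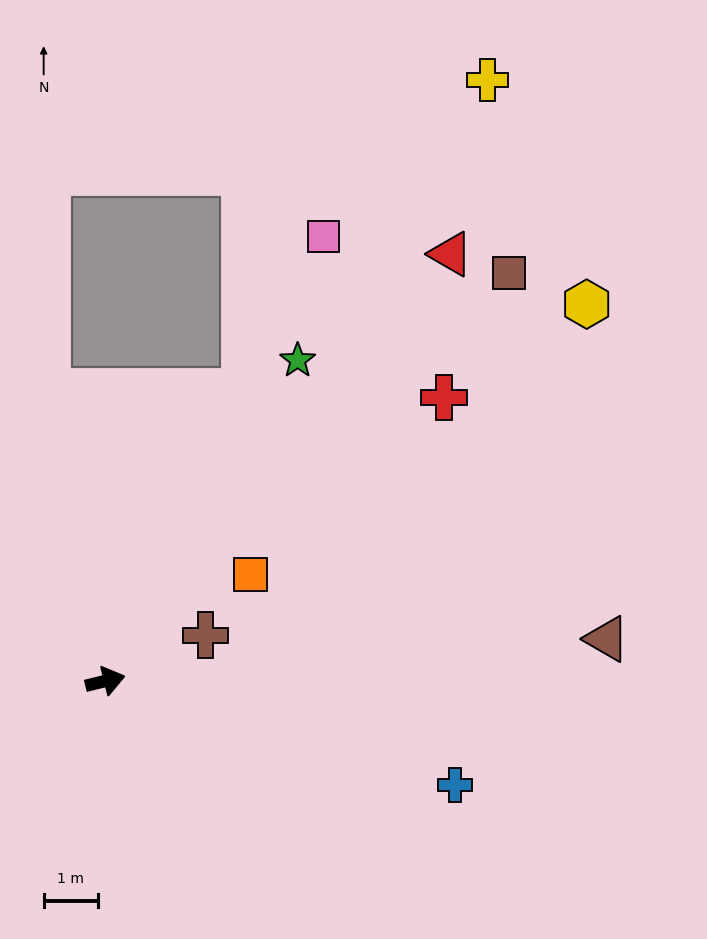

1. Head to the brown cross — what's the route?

turn left 11°, forward 2.0 m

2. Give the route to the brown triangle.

turn right 9°, forward 9.3 m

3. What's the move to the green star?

turn left 45°, forward 6.9 m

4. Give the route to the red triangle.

turn left 37°, forward 10.1 m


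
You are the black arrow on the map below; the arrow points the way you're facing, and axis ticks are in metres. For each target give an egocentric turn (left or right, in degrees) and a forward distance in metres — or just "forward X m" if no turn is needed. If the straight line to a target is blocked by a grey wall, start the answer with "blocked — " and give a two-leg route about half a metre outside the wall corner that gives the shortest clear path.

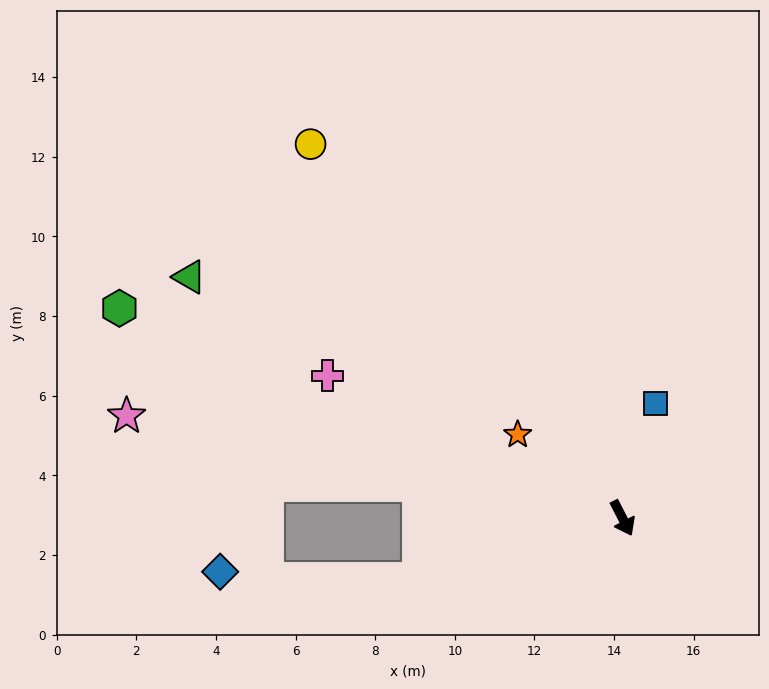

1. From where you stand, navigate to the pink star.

turn right 129°, forward 12.7 m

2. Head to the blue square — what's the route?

turn left 137°, forward 3.0 m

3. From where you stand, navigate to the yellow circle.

turn right 167°, forward 12.2 m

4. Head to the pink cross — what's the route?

turn right 143°, forward 8.2 m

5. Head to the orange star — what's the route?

turn right 156°, forward 3.4 m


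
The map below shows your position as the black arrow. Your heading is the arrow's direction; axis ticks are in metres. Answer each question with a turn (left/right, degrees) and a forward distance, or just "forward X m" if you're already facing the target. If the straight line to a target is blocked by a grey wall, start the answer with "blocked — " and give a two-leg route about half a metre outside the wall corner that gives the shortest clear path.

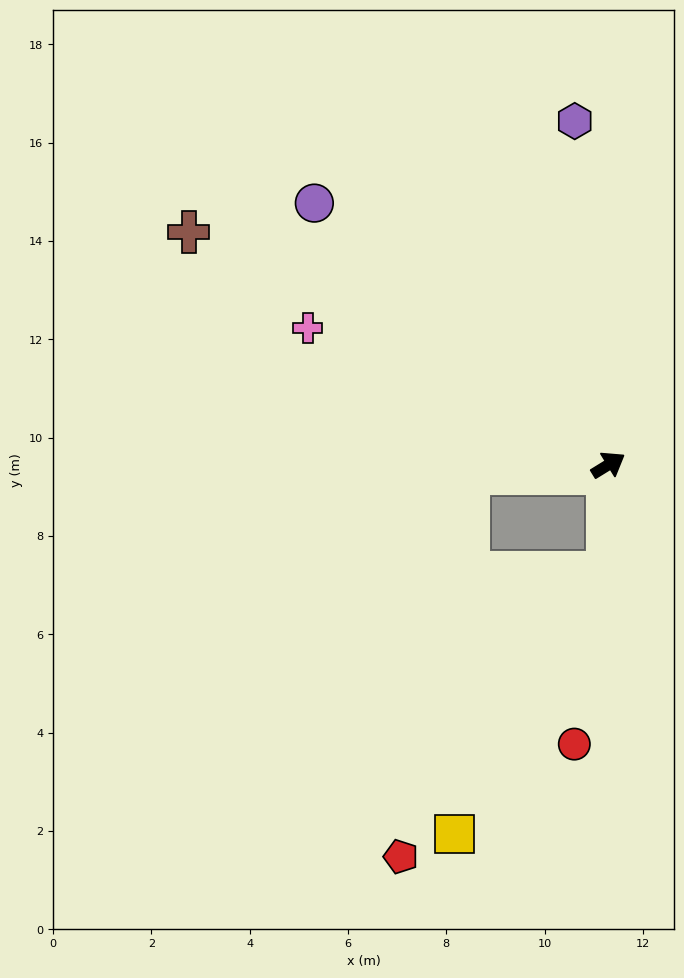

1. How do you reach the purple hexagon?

turn left 64°, forward 7.0 m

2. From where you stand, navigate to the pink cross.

turn left 124°, forward 6.7 m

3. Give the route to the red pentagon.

blocked — turn left 152°, forward 2.8 m, then turn left 76°, forward 7.9 m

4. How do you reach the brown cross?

turn left 119°, forward 9.8 m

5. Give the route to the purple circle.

turn left 107°, forward 8.0 m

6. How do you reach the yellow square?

blocked — turn right 122°, forward 2.2 m, then turn right 30°, forward 6.2 m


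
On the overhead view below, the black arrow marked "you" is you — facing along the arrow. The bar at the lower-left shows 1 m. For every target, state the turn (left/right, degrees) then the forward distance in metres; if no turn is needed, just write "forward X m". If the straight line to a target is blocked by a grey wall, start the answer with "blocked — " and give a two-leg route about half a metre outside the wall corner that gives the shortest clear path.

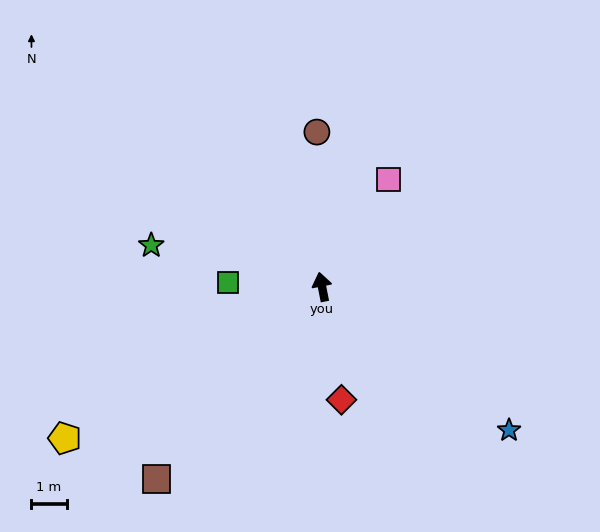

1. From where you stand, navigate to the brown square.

turn left 128°, forward 7.2 m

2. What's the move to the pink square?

turn right 43°, forward 3.6 m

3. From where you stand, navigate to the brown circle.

turn right 9°, forward 4.4 m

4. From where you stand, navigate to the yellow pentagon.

turn left 109°, forward 8.5 m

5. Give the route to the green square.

turn left 76°, forward 2.7 m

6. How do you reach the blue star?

turn right 139°, forward 6.7 m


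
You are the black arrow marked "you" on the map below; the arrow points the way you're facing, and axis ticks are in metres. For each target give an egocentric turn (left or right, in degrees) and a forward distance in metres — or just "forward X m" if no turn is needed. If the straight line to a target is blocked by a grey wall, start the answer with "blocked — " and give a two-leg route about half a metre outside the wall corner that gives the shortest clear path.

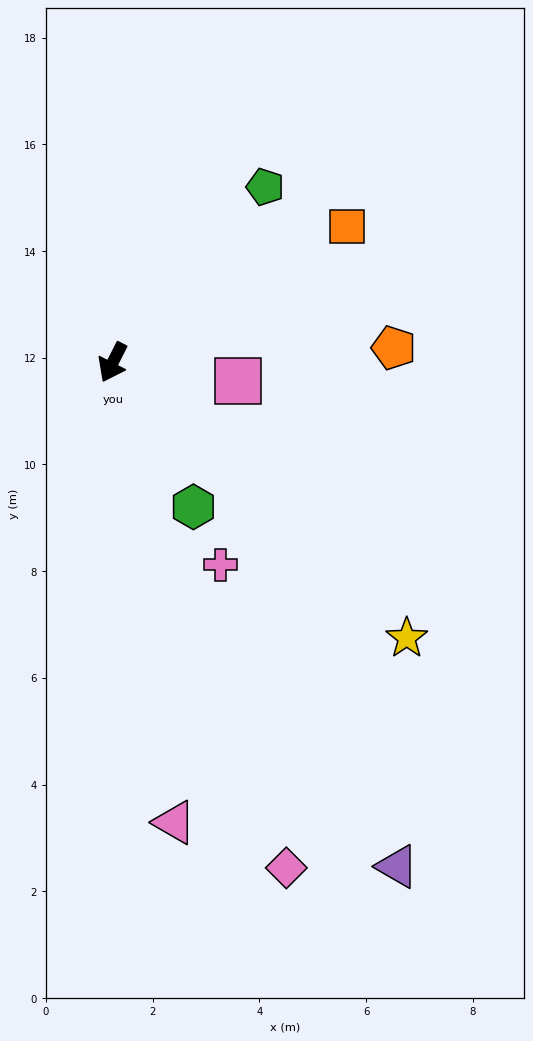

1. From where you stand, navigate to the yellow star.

turn left 74°, forward 7.6 m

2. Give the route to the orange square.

turn left 147°, forward 5.1 m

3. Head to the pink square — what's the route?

turn left 108°, forward 2.4 m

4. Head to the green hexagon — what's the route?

turn left 56°, forward 3.1 m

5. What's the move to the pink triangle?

turn left 35°, forward 8.7 m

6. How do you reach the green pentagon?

turn left 166°, forward 4.4 m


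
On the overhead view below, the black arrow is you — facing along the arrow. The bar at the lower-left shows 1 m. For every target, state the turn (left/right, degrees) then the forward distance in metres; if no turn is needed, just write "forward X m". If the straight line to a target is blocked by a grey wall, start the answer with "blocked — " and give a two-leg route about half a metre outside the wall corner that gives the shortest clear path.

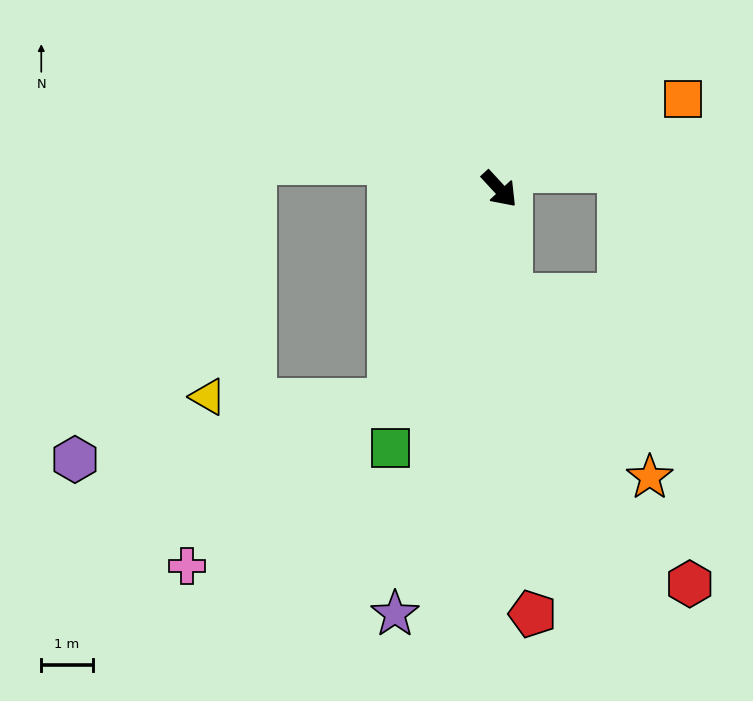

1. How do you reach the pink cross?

blocked — turn right 70°, forward 4.6 m, then turn right 23°, forward 5.1 m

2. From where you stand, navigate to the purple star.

turn right 57°, forward 8.5 m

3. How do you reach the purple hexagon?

blocked — turn right 70°, forward 4.6 m, then turn right 52°, forward 6.2 m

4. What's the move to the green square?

turn right 66°, forward 5.5 m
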